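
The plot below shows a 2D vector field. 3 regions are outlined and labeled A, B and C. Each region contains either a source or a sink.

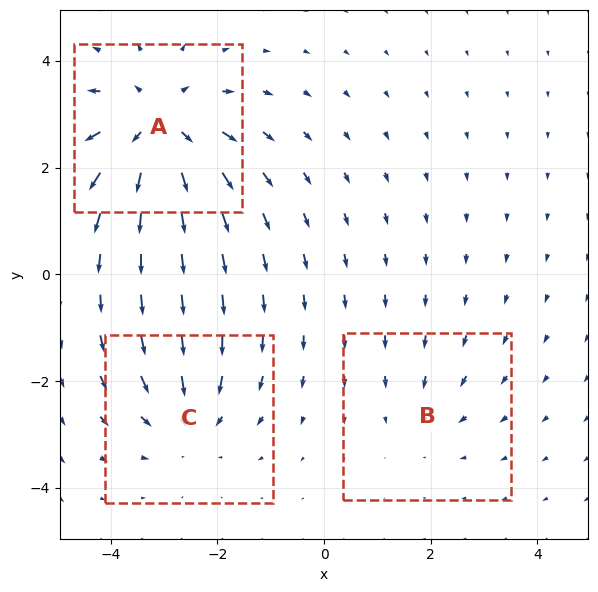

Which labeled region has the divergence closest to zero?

B

Divergence at each region's feature centre — A: about +5, B: about -2, C: about -3. Region B is closest to zero.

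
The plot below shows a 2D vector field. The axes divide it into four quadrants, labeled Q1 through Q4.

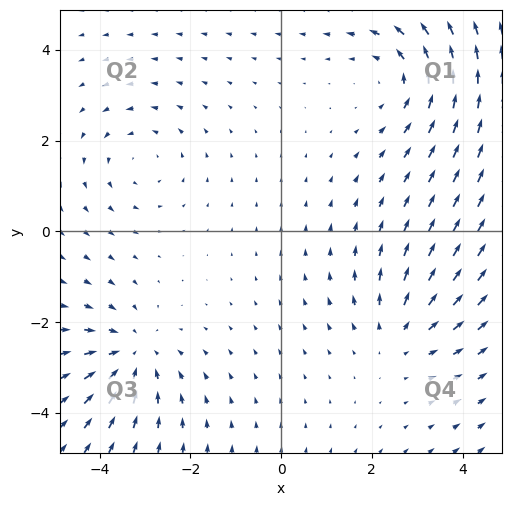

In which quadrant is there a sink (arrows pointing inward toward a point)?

Q3

The sink sits at approximately (-3.3, -2.7), which lies in quadrant Q3. The divergence there is about -4, negative as expected for a sink.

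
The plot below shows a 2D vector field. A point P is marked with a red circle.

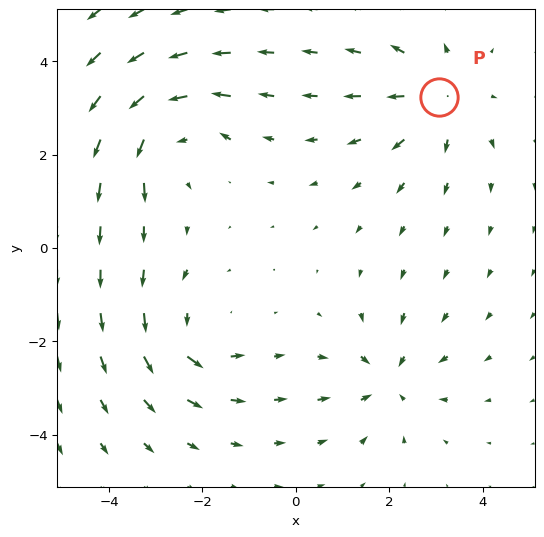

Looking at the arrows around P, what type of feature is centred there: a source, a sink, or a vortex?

At P (3.1, 3.2) the arrows spread outward. Divergence about +4, curl ≈0 — positive divergence with near-zero curl is a source.

source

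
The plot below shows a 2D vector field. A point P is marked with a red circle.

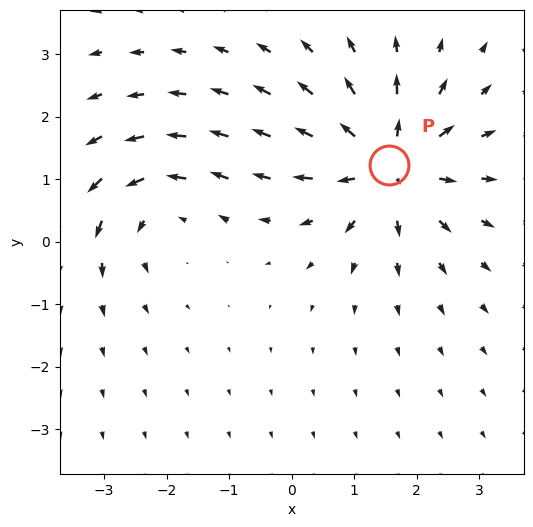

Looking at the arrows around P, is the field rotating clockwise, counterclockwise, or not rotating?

Near P at (1.6, 1.2) the arrows show no circulation. The curl there is ≈0.

not rotating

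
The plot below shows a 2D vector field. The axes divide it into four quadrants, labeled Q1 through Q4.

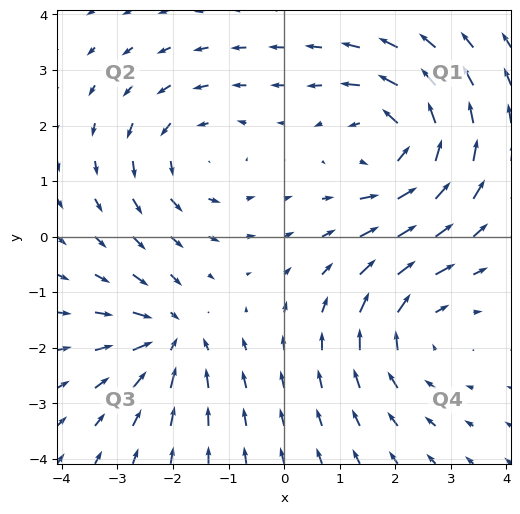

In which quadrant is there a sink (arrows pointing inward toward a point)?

The sink sits at approximately (-2.1, -1.8), which lies in quadrant Q3. The divergence there is about -4, negative as expected for a sink.

Q3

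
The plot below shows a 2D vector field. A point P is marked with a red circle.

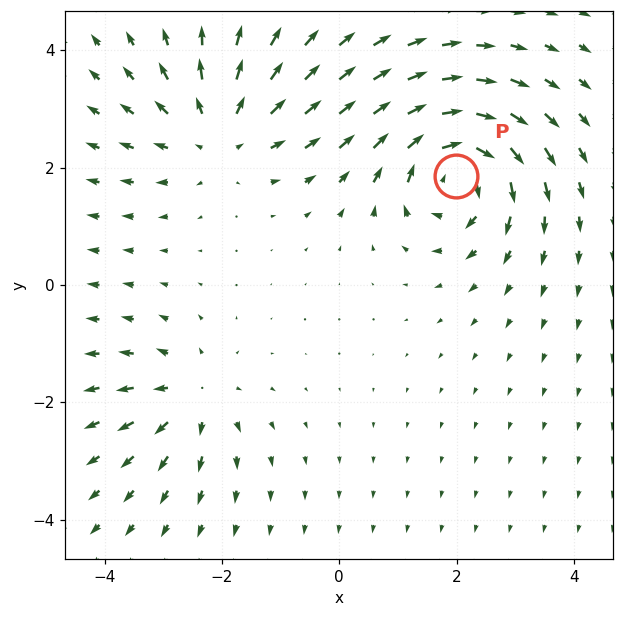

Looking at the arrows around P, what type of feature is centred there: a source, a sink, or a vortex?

At P (2.0, 1.9) the arrows circulate clockwise. Divergence ≈0, curl about -6 — near-zero divergence with nonzero curl is a vortex.

vortex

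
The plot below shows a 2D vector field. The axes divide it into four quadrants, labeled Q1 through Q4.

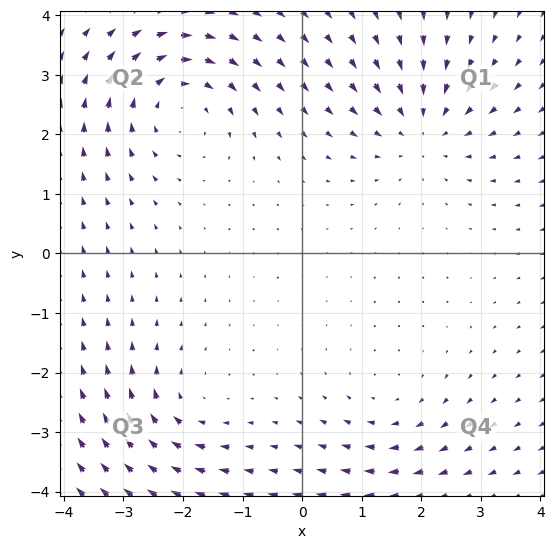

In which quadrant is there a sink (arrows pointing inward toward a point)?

Q1

The sink sits at approximately (2.0, 2.1), which lies in quadrant Q1. The divergence there is about -4, negative as expected for a sink.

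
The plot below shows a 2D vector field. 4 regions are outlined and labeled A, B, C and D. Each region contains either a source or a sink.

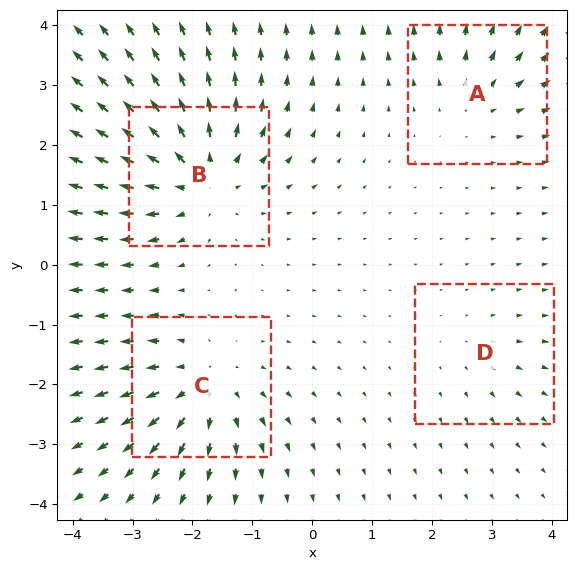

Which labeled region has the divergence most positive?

Divergence at each region's feature centre — A: about +3, B: about +7, C: about +5, D: about +2. Region B is most positive.

B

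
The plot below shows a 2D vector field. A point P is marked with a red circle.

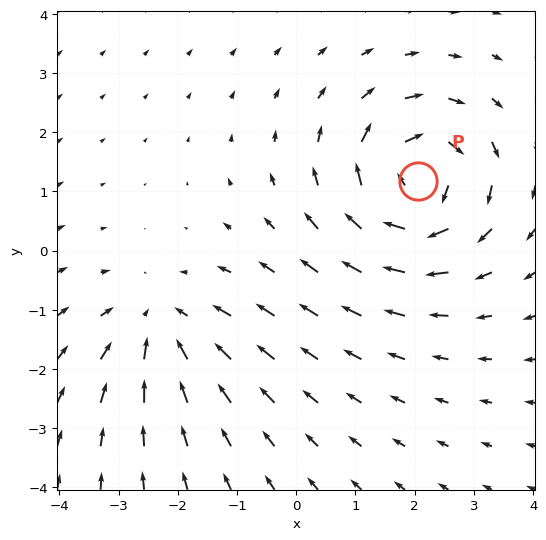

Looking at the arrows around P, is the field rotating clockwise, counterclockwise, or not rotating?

clockwise

Near P at (2.1, 1.2) the arrows circulate clockwise. The curl (z-component) there is about -6; negative curl means clockwise rotation.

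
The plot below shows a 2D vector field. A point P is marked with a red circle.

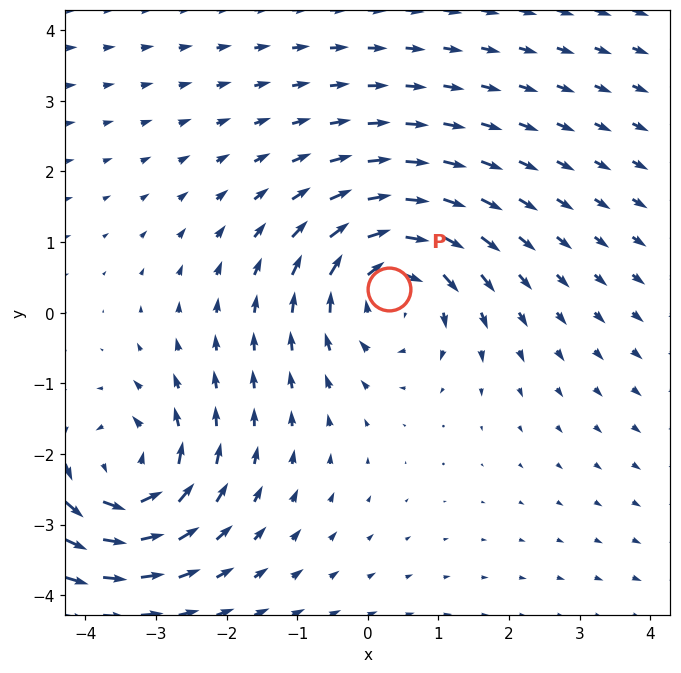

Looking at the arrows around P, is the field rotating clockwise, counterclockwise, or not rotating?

clockwise

Near P at (0.3, 0.3) the arrows circulate clockwise. The curl (z-component) there is about -3; negative curl means clockwise rotation.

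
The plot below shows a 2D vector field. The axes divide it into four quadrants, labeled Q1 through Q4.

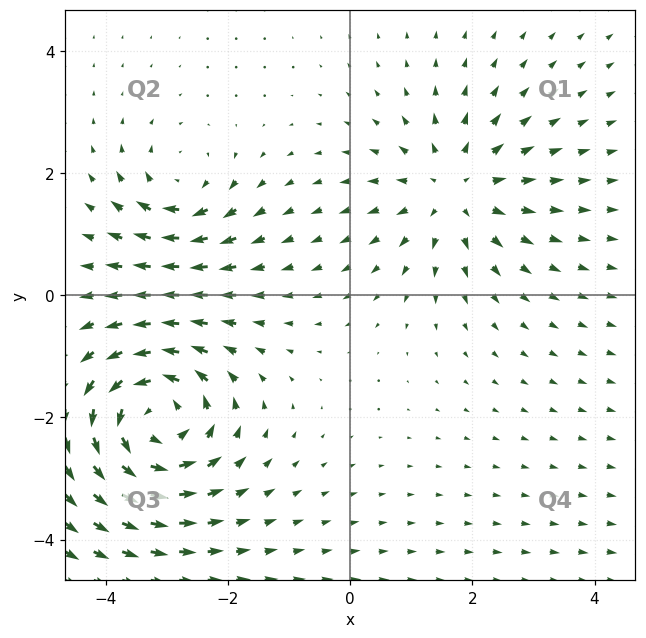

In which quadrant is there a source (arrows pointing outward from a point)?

Q1

The source sits at approximately (1.7, 1.7), which lies in quadrant Q1. The divergence there is about +4, positive as expected for a source.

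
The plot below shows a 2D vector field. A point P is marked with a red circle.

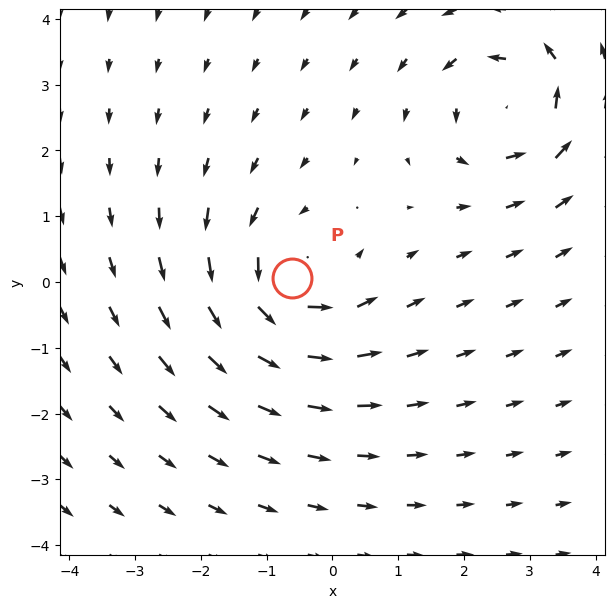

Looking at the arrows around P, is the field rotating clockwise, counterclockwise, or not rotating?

Near P at (-0.6, 0.1) the arrows circulate counterclockwise. The curl (z-component) there is about +5; positive curl means counterclockwise rotation.

counterclockwise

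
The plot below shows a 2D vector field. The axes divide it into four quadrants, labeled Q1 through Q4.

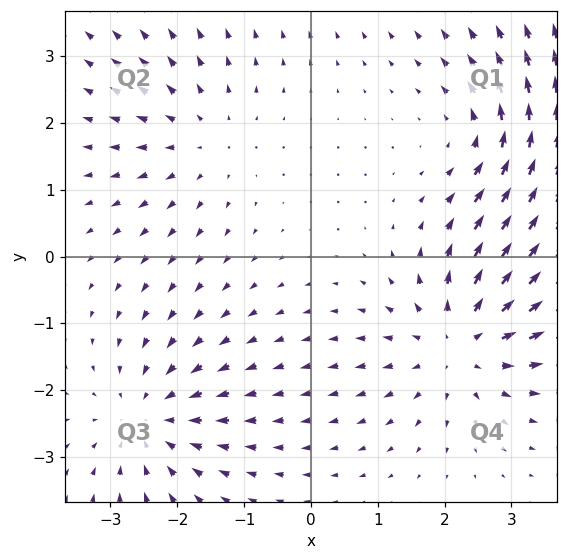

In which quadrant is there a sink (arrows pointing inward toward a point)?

Q3

The sink sits at approximately (-2.4, -2.4), which lies in quadrant Q3. The divergence there is about -4, negative as expected for a sink.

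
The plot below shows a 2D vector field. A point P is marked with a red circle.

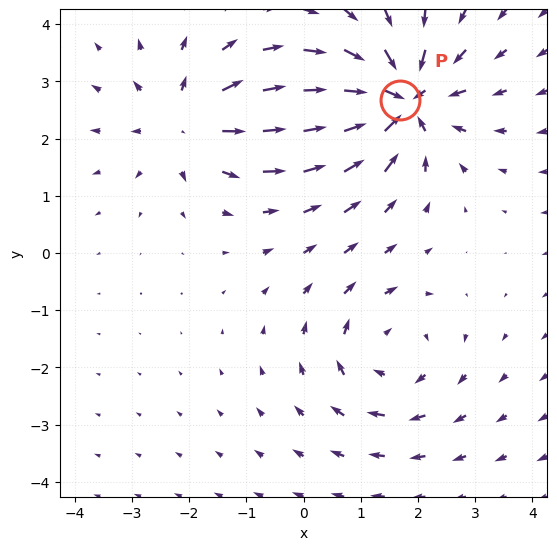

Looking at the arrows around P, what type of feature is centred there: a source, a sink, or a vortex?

At P (1.7, 2.7) the arrows converge inward. Divergence about -5, curl ≈0 — negative divergence with near-zero curl is a sink.

sink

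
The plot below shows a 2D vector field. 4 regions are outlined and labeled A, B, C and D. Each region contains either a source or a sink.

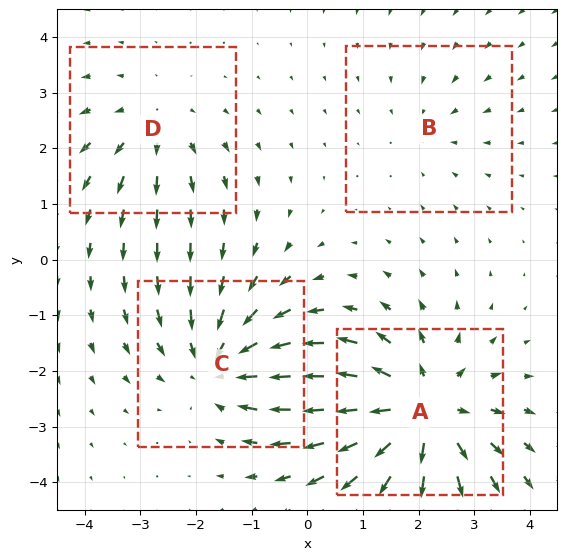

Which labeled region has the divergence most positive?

A

Divergence at each region's feature centre — A: about +6, B: about -2, C: about -4, D: about +3. Region A is most positive.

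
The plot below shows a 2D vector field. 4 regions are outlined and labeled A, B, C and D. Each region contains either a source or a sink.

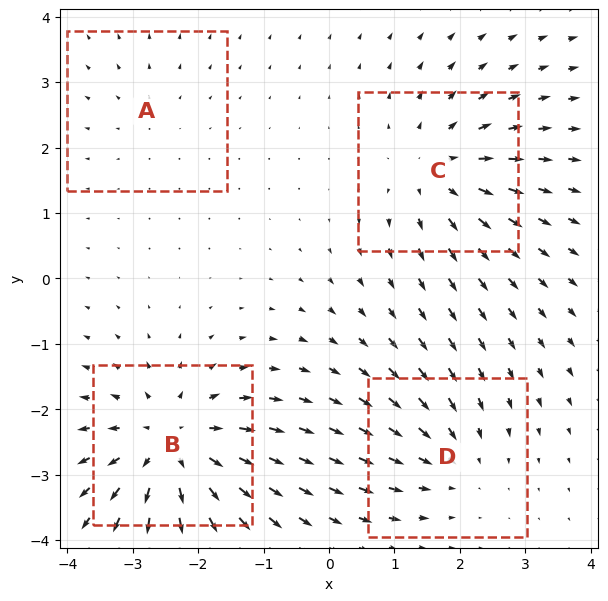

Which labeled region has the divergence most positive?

B

Divergence at each region's feature centre — A: about +2, B: about +7, C: about +5, D: about -3. Region B is most positive.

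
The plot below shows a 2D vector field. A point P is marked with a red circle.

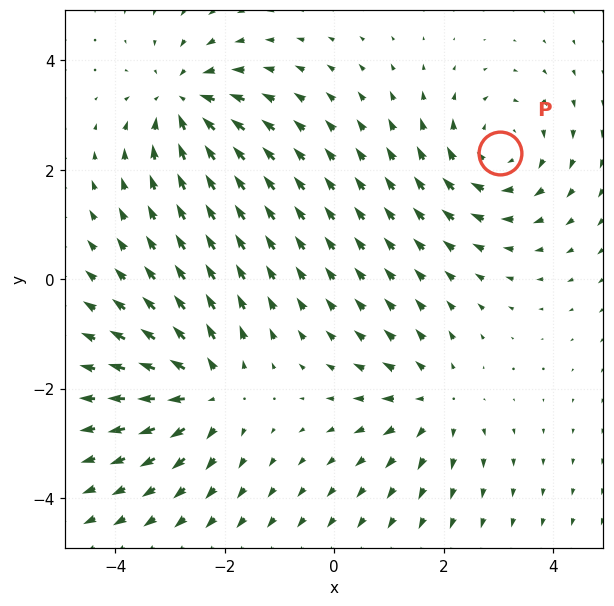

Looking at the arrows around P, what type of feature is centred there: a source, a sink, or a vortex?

vortex

At P (3.0, 2.3) the arrows circulate clockwise. Divergence ≈0, curl about -4 — near-zero divergence with nonzero curl is a vortex.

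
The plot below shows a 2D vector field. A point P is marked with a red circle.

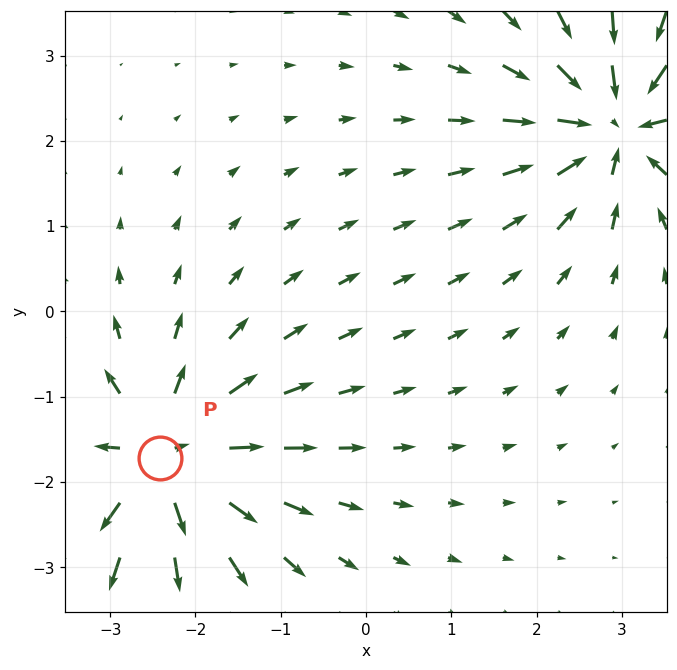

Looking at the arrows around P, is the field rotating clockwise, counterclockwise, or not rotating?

Near P at (-2.4, -1.7) the arrows show no circulation. The curl there is ≈0.

not rotating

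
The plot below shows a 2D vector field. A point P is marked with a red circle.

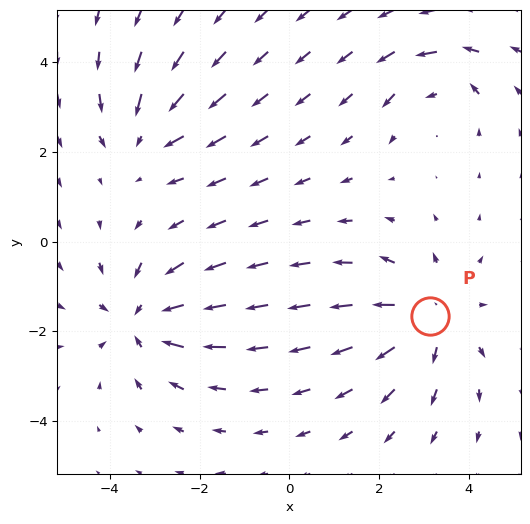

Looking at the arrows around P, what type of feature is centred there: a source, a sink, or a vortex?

At P (3.1, -1.7) the arrows spread outward. Divergence about +4, curl ≈0 — positive divergence with near-zero curl is a source.

source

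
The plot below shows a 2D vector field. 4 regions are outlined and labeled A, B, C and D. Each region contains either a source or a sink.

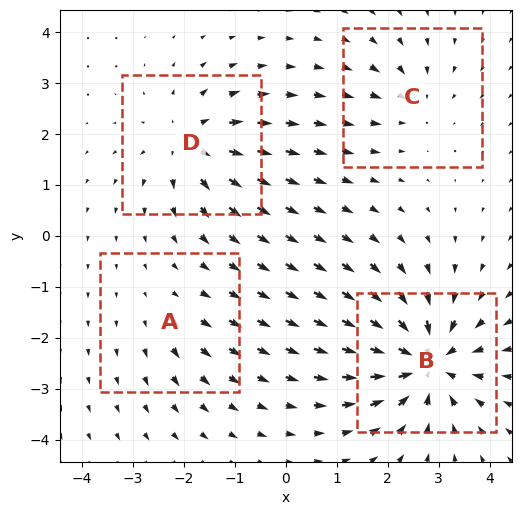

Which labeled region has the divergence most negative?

Divergence at each region's feature centre — A: about +2, B: about -8, C: about -3, D: about +5. Region B is most negative.

B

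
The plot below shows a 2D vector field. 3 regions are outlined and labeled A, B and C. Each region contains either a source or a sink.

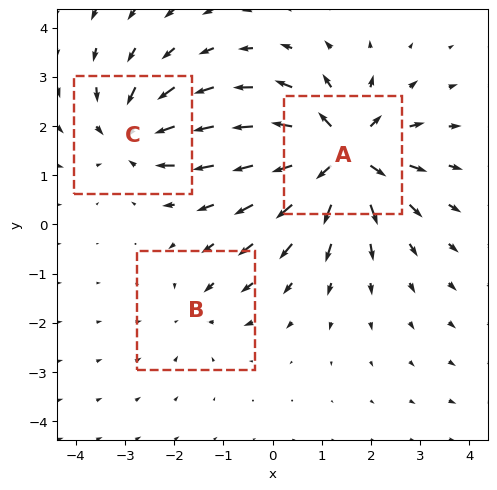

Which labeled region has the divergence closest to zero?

Divergence at each region's feature centre — A: about +6, B: about -2, C: about -4. Region B is closest to zero.

B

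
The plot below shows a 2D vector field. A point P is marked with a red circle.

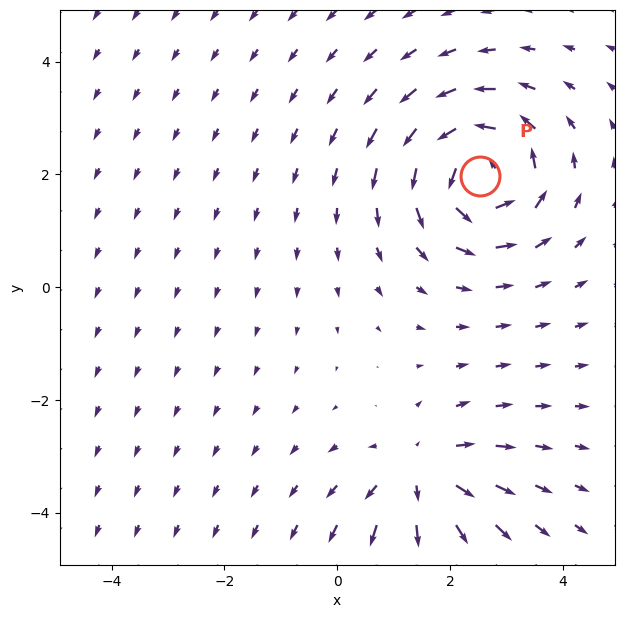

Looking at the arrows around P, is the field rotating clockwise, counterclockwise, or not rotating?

counterclockwise

Near P at (2.5, 2.0) the arrows circulate counterclockwise. The curl (z-component) there is about +5; positive curl means counterclockwise rotation.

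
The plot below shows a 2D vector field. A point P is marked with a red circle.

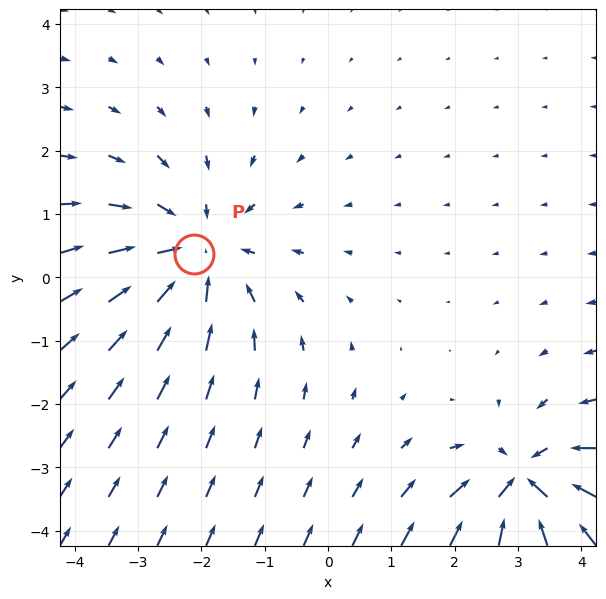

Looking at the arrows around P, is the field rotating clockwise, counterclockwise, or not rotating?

Near P at (-2.1, 0.4) the arrows show no circulation. The curl there is ≈0.

not rotating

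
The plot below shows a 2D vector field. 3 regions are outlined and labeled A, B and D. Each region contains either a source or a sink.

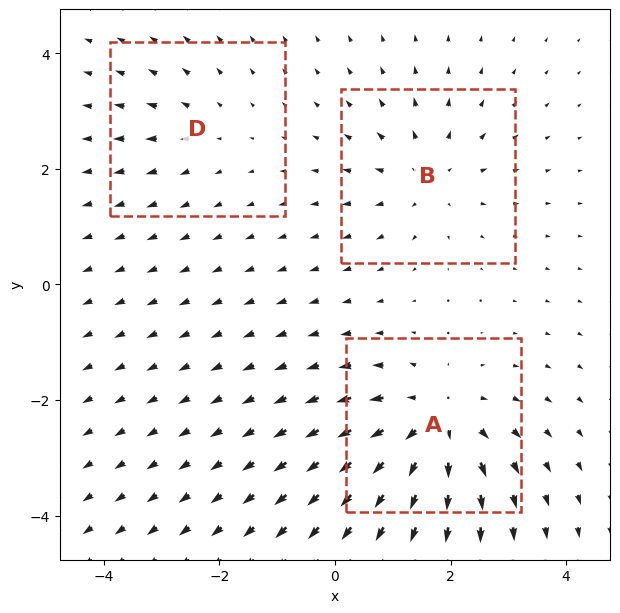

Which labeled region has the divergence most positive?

Divergence at each region's feature centre — A: about +5, B: about +3, D: about +2. Region A is most positive.

A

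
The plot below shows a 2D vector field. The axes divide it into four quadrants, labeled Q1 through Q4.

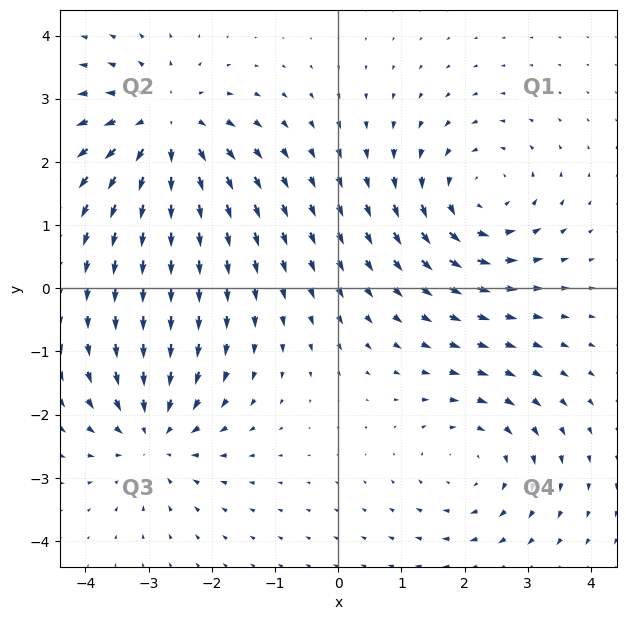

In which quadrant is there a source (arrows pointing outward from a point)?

Q2

The source sits at approximately (-2.7, 2.5), which lies in quadrant Q2. The divergence there is about +4, positive as expected for a source.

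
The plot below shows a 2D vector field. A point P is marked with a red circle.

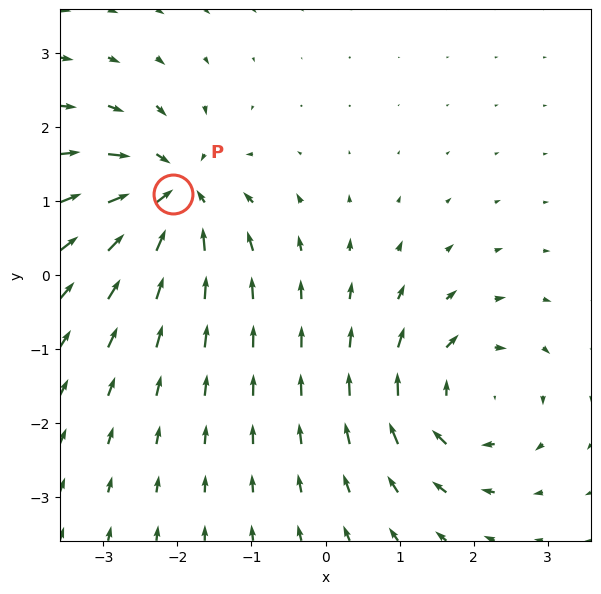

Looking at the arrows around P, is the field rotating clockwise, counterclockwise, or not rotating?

Near P at (-2.1, 1.1) the arrows show no circulation. The curl there is ≈0.

not rotating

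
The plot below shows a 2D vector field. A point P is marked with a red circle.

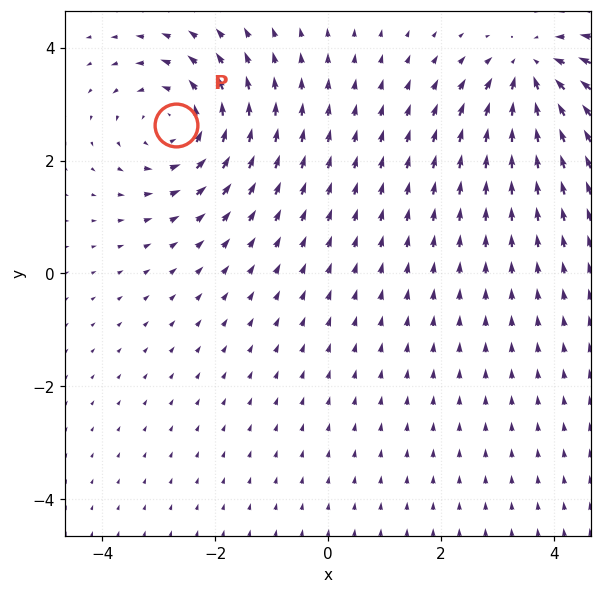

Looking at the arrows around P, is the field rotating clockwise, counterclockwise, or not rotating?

Near P at (-2.7, 2.6) the arrows circulate counterclockwise. The curl (z-component) there is about +5; positive curl means counterclockwise rotation.

counterclockwise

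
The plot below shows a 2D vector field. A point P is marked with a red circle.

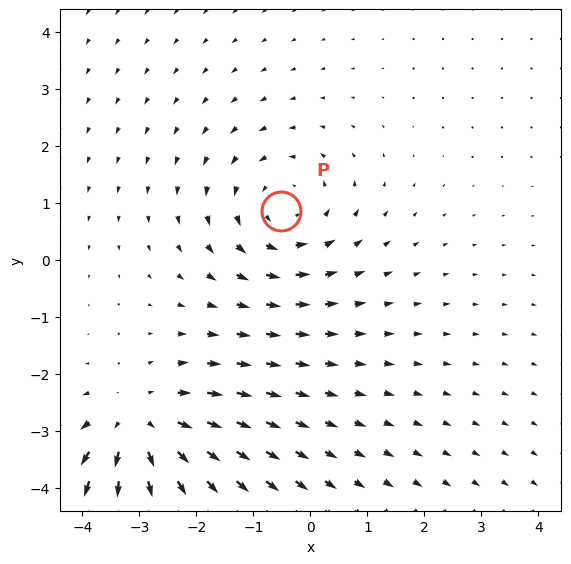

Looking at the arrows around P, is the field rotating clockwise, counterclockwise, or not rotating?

counterclockwise

Near P at (-0.5, 0.9) the arrows circulate counterclockwise. The curl (z-component) there is about +3; positive curl means counterclockwise rotation.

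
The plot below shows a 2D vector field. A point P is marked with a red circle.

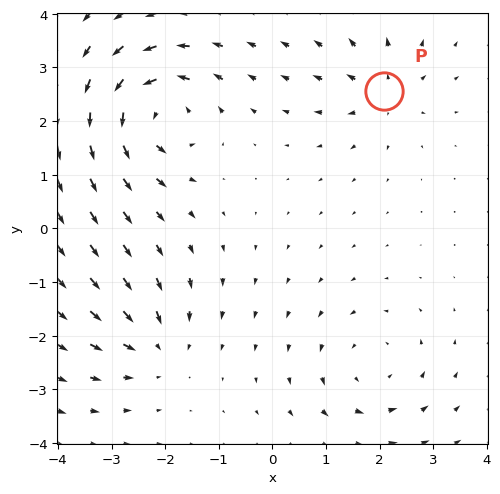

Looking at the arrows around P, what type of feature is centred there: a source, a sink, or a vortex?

source

At P (2.1, 2.6) the arrows spread outward. Divergence about +4, curl ≈0 — positive divergence with near-zero curl is a source.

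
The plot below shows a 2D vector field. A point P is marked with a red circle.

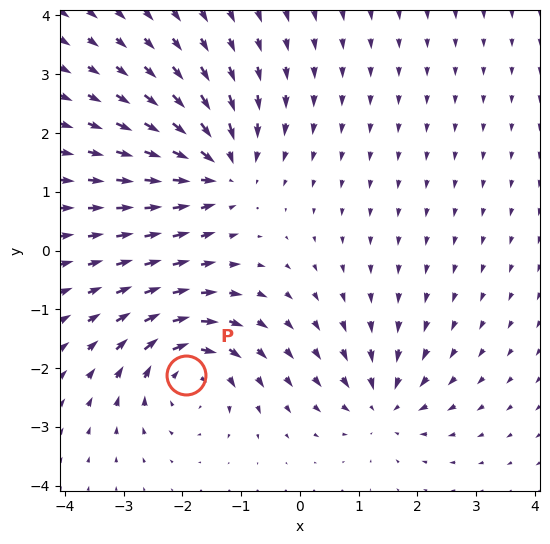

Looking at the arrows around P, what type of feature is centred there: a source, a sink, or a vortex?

vortex

At P (-1.9, -2.1) the arrows circulate clockwise. Divergence ≈0, curl about -6 — near-zero divergence with nonzero curl is a vortex.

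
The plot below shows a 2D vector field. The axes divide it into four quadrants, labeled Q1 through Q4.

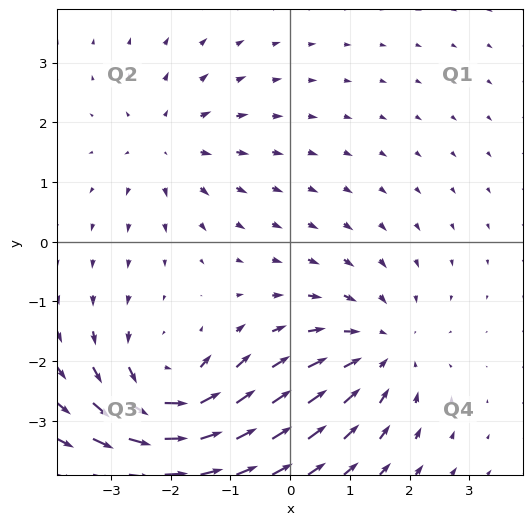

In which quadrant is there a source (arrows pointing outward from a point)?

Q2

The source sits at approximately (-2.1, 1.6), which lies in quadrant Q2. The divergence there is about +3, positive as expected for a source.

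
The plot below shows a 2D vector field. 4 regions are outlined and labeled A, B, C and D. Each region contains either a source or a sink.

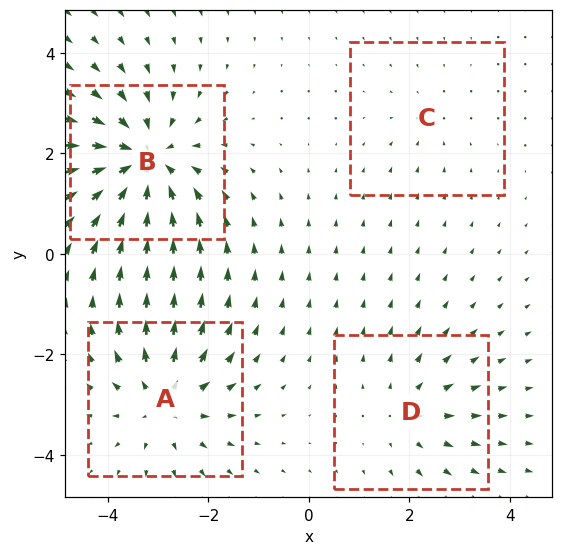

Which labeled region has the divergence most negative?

Divergence at each region's feature centre — A: about +5, B: about -7, C: about -2, D: about +3. Region B is most negative.

B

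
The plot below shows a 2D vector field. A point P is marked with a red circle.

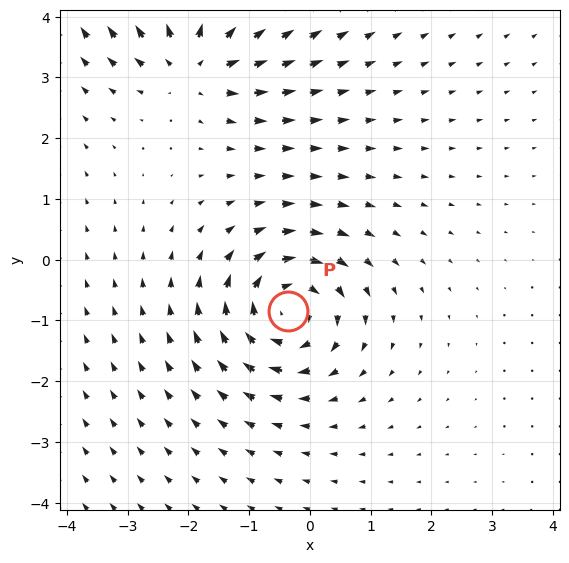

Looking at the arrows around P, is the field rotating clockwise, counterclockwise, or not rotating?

clockwise

Near P at (-0.4, -0.8) the arrows circulate clockwise. The curl (z-component) there is about -4; negative curl means clockwise rotation.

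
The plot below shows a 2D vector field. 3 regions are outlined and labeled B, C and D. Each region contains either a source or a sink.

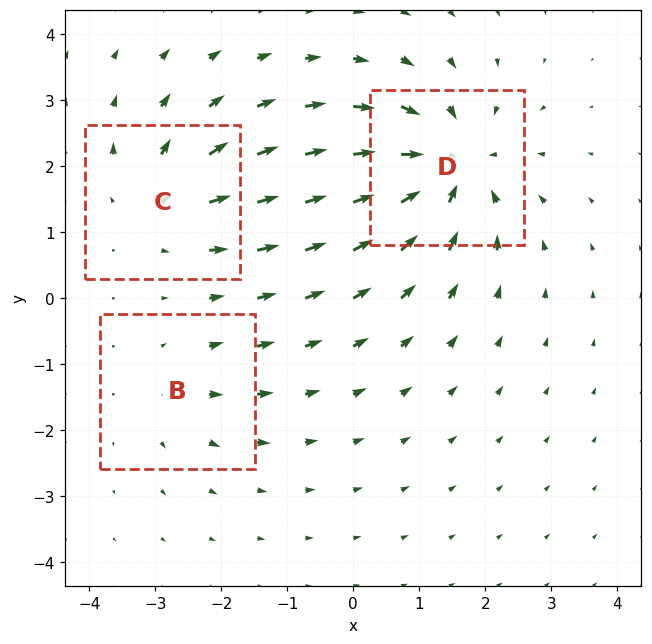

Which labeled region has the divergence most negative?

Divergence at each region's feature centre — B: about +2, C: about +3, D: about -5. Region D is most negative.

D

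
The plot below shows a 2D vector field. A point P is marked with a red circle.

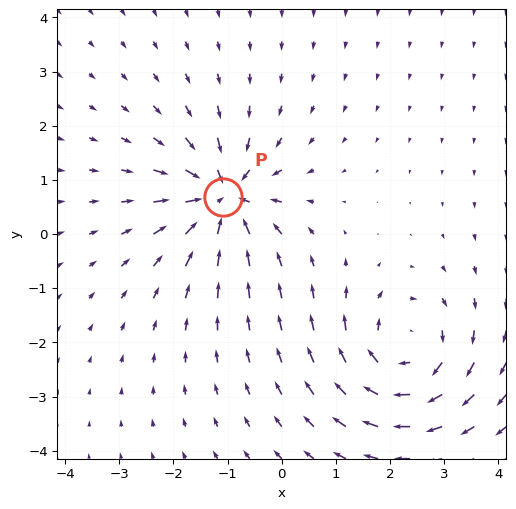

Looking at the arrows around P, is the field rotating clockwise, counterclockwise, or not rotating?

Near P at (-1.1, 0.7) the arrows show no circulation. The curl there is ≈0.

not rotating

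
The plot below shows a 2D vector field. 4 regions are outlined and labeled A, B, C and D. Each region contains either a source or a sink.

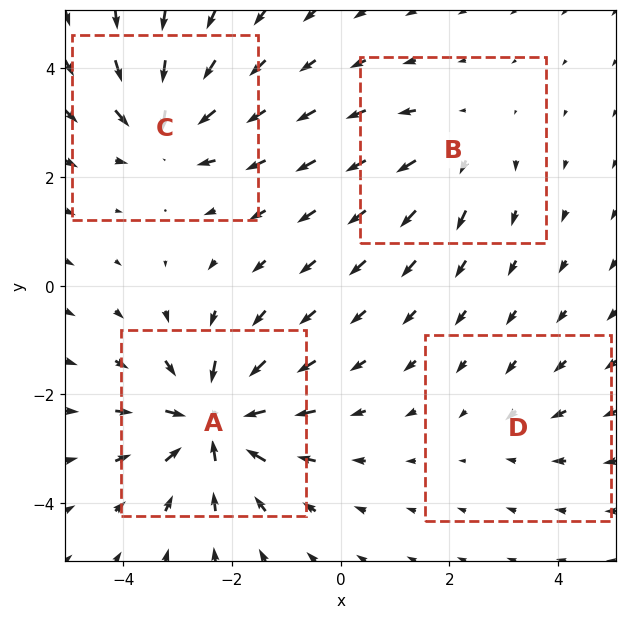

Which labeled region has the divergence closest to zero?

D

Divergence at each region's feature centre — A: about -7, B: about +3, C: about -5, D: about -2. Region D is closest to zero.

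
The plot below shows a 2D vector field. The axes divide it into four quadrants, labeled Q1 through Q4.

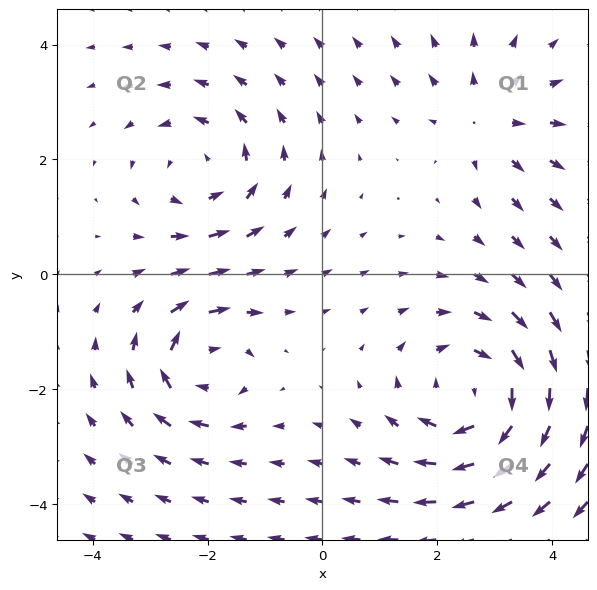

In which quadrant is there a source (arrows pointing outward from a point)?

Q1

The source sits at approximately (2.9, 2.7), which lies in quadrant Q1. The divergence there is about +3, positive as expected for a source.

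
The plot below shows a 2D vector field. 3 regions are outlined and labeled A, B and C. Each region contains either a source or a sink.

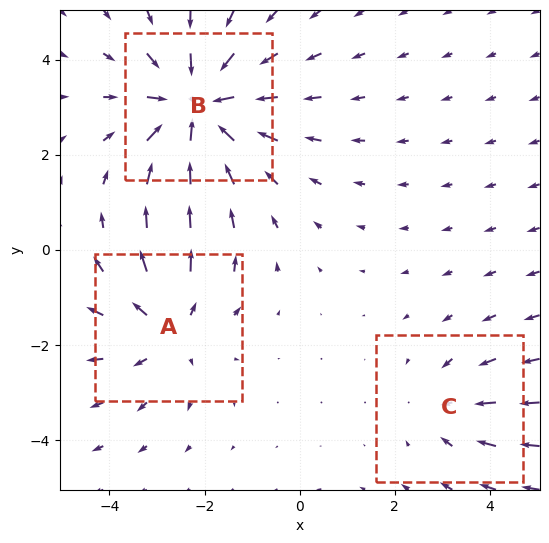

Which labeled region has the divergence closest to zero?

Divergence at each region's feature centre — A: about +3, B: about -5, C: about -2. Region C is closest to zero.

C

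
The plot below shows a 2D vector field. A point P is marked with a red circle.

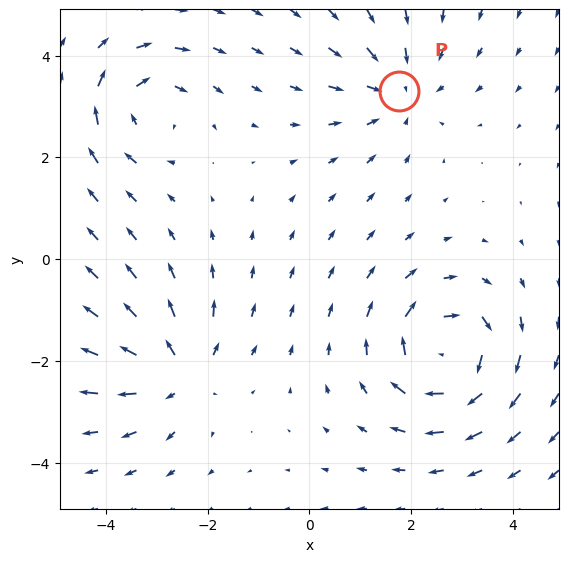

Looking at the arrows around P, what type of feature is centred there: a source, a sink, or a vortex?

sink

At P (1.8, 3.3) the arrows converge inward. Divergence about -3, curl ≈0 — negative divergence with near-zero curl is a sink.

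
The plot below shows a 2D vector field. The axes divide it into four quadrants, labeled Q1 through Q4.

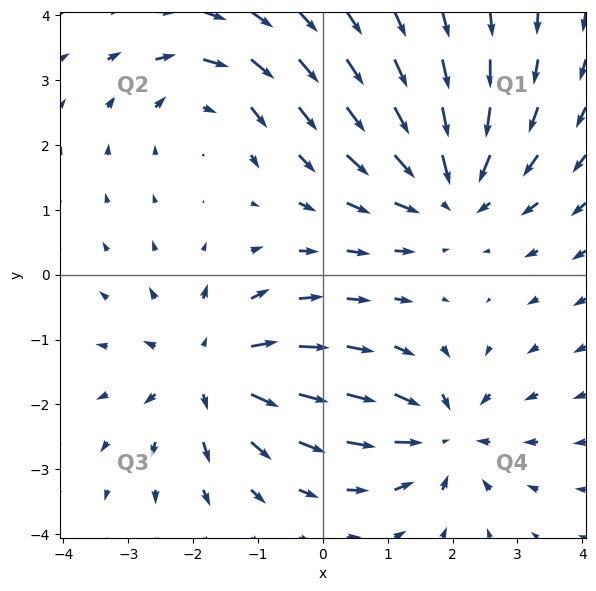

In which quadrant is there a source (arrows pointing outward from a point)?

The source sits at approximately (-1.7, -1.5), which lies in quadrant Q3. The divergence there is about +4, positive as expected for a source.

Q3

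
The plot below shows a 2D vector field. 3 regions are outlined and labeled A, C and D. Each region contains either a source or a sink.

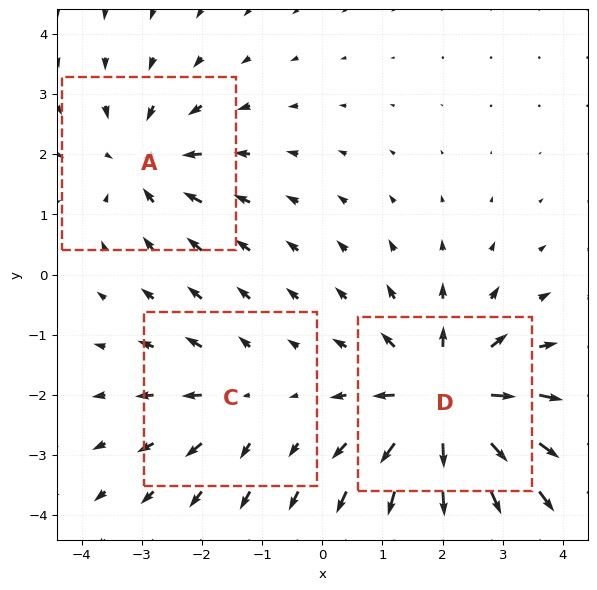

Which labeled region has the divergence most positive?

Divergence at each region's feature centre — A: about -3, C: about +2, D: about +6. Region D is most positive.

D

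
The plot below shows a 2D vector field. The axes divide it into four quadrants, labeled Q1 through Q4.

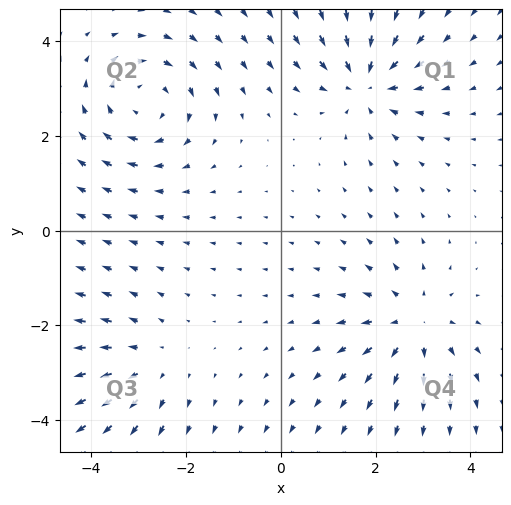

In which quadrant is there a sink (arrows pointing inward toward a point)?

Q1

The sink sits at approximately (1.8, 3.1), which lies in quadrant Q1. The divergence there is about -5, negative as expected for a sink.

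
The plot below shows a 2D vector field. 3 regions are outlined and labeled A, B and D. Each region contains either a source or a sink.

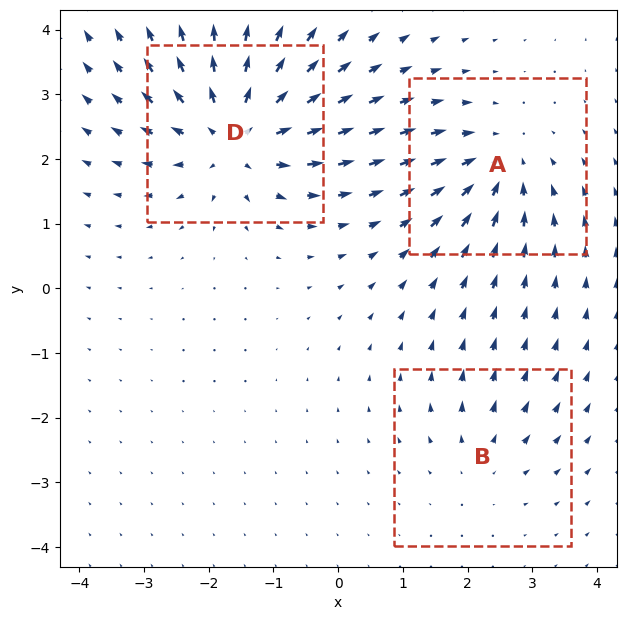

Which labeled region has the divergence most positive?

Divergence at each region's feature centre — A: about -4, B: about +2, D: about +5. Region D is most positive.

D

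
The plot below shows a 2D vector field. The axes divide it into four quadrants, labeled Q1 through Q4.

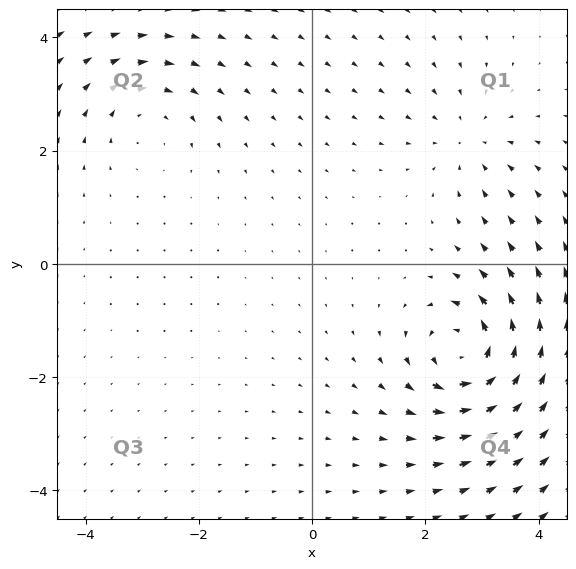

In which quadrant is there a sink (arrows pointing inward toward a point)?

The sink sits at approximately (2.8, 2.2), which lies in quadrant Q1. The divergence there is about -3, negative as expected for a sink.

Q1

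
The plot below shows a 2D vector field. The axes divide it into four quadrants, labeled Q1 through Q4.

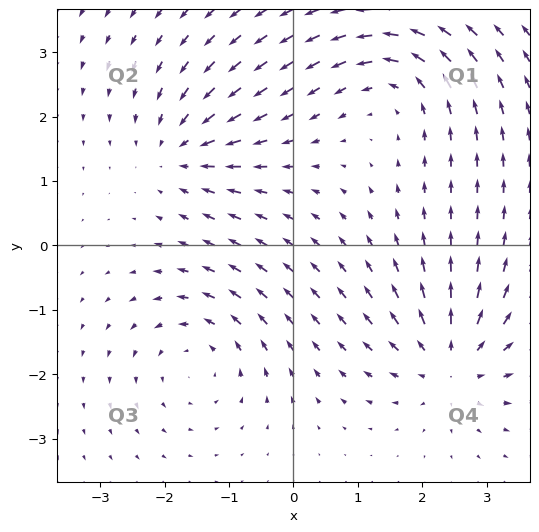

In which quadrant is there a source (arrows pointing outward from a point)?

Q4

The source sits at approximately (2.4, -1.8), which lies in quadrant Q4. The divergence there is about +6, positive as expected for a source.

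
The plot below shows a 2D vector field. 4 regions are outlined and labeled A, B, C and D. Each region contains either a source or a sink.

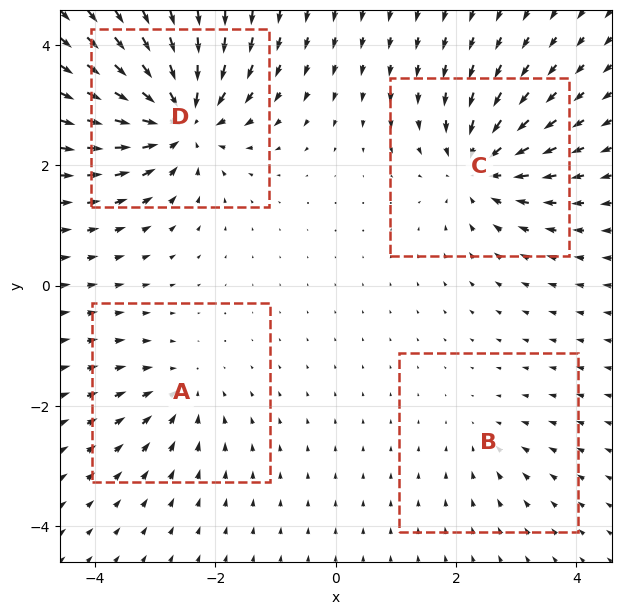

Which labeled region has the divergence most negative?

D

Divergence at each region's feature centre — A: about -4, B: about -2, C: about -6, D: about -9. Region D is most negative.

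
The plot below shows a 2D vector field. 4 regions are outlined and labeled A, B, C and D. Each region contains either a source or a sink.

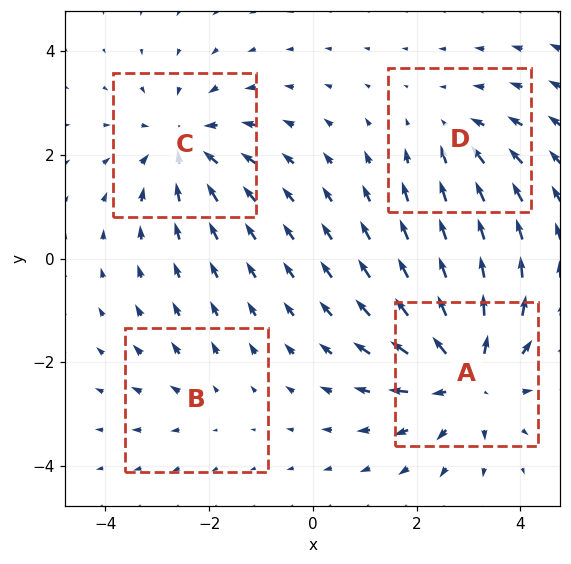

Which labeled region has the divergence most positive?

Divergence at each region's feature centre — A: about +6, B: about +2, C: about -4, D: about -3. Region A is most positive.

A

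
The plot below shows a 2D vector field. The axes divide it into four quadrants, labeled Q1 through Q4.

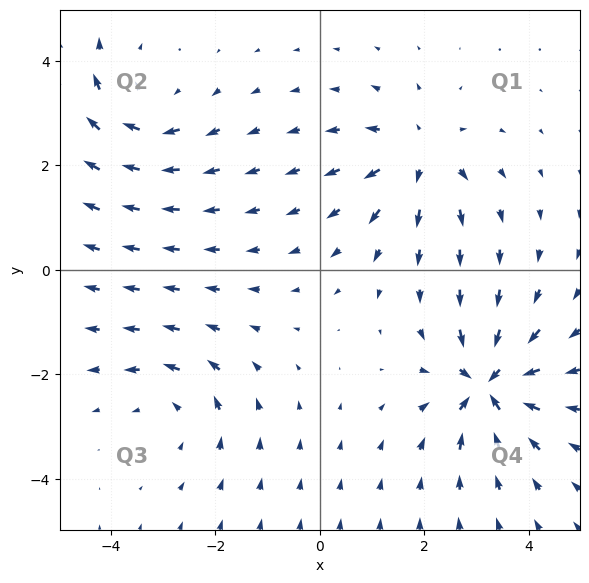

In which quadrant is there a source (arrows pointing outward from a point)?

Q1

The source sits at approximately (1.9, 2.2), which lies in quadrant Q1. The divergence there is about +4, positive as expected for a source.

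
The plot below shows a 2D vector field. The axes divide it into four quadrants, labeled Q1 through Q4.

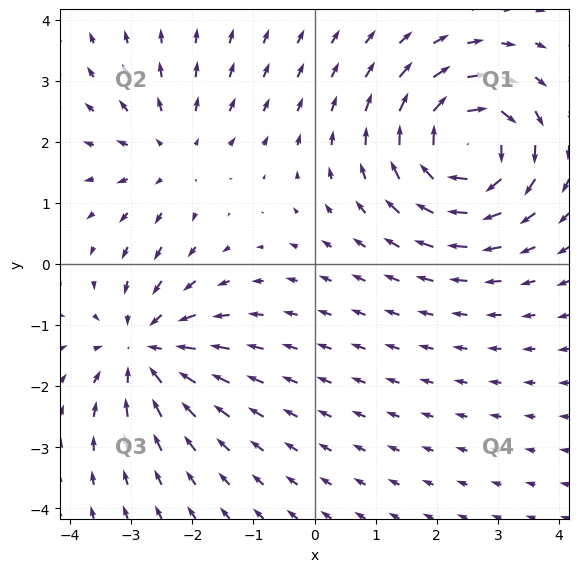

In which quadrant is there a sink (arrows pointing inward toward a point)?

Q3

The sink sits at approximately (-2.8, -1.4), which lies in quadrant Q3. The divergence there is about -4, negative as expected for a sink.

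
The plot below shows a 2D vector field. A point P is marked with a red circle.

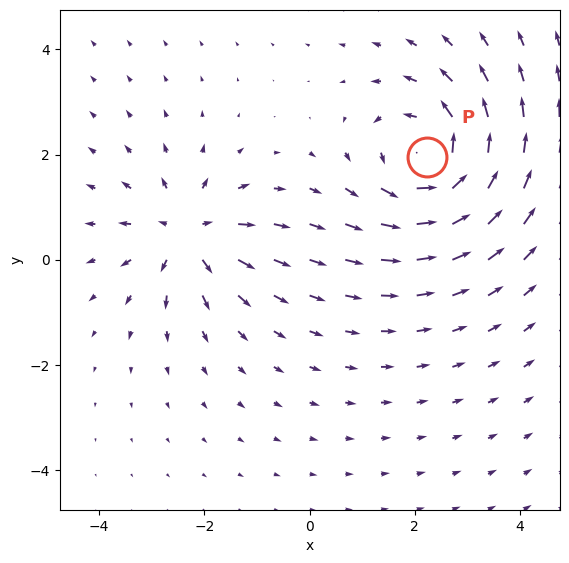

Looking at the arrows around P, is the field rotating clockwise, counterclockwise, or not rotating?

Near P at (2.2, 1.9) the arrows circulate counterclockwise. The curl (z-component) there is about +4; positive curl means counterclockwise rotation.

counterclockwise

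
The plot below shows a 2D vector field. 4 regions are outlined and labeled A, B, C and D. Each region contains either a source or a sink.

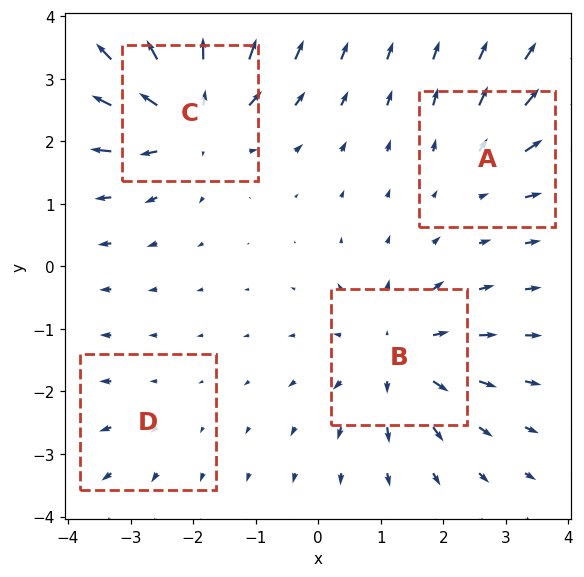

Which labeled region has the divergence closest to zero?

Divergence at each region's feature centre — A: about +3, B: about +6, C: about +8, D: about +2. Region D is closest to zero.

D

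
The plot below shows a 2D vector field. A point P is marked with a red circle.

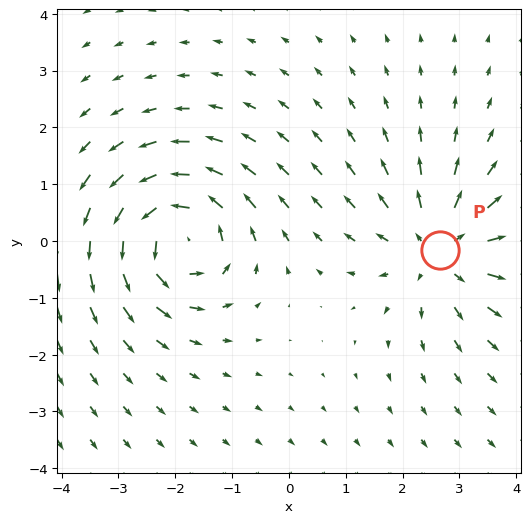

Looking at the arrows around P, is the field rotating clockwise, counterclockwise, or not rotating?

Near P at (2.7, -0.2) the arrows show no circulation. The curl there is ≈0.

not rotating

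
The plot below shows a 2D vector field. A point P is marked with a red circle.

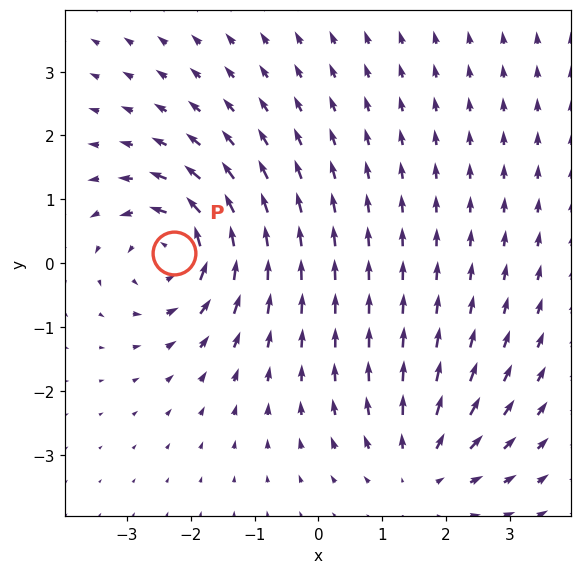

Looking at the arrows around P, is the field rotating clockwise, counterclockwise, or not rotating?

Near P at (-2.3, 0.2) the arrows circulate counterclockwise. The curl (z-component) there is about +6; positive curl means counterclockwise rotation.

counterclockwise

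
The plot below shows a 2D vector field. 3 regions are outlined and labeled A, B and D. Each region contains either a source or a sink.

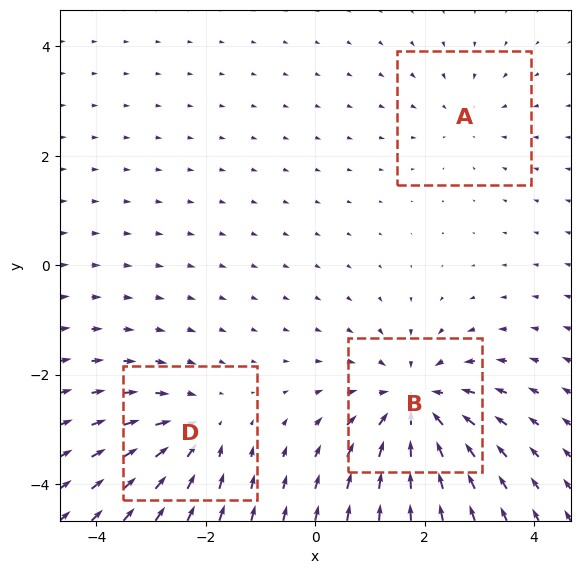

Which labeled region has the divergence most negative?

Divergence at each region's feature centre — A: about -2, B: about -4, D: about -3. Region B is most negative.

B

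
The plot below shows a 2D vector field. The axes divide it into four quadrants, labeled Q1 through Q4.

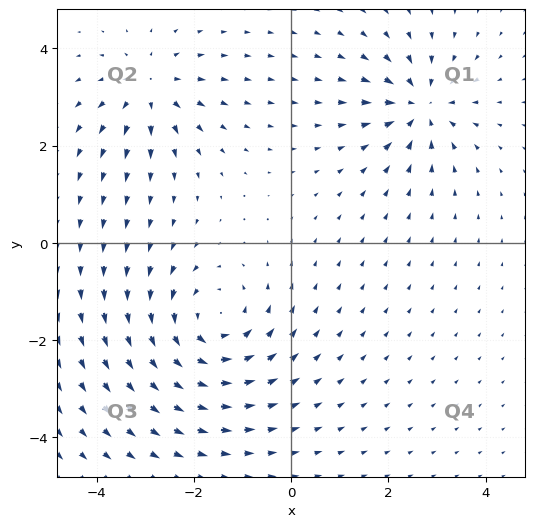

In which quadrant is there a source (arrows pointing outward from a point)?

The source sits at approximately (-2.9, 3.2), which lies in quadrant Q2. The divergence there is about +3, positive as expected for a source.

Q2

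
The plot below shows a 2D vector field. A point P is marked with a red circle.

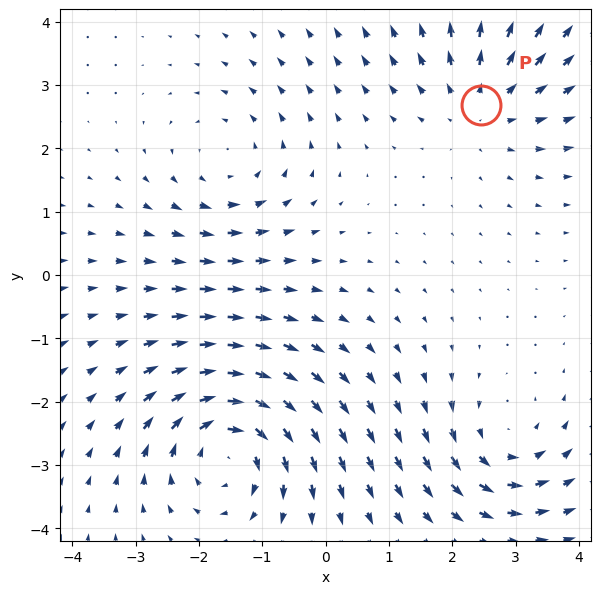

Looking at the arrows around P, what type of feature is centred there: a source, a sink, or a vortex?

source

At P (2.5, 2.7) the arrows spread outward. Divergence about +3, curl ≈0 — positive divergence with near-zero curl is a source.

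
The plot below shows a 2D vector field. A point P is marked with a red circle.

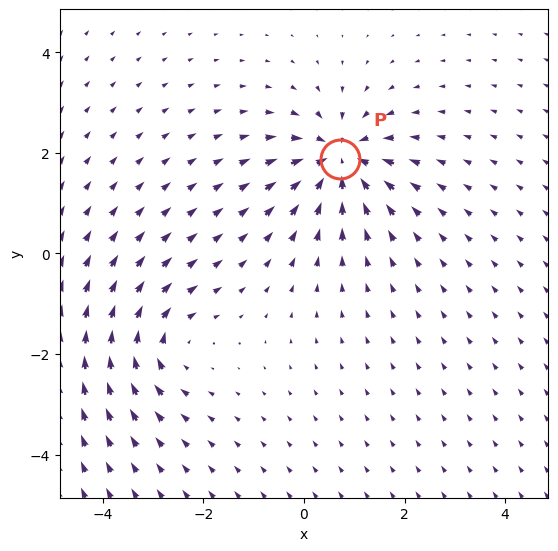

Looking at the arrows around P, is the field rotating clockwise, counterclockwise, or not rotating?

not rotating

Near P at (0.7, 1.9) the arrows show no circulation. The curl there is ≈0.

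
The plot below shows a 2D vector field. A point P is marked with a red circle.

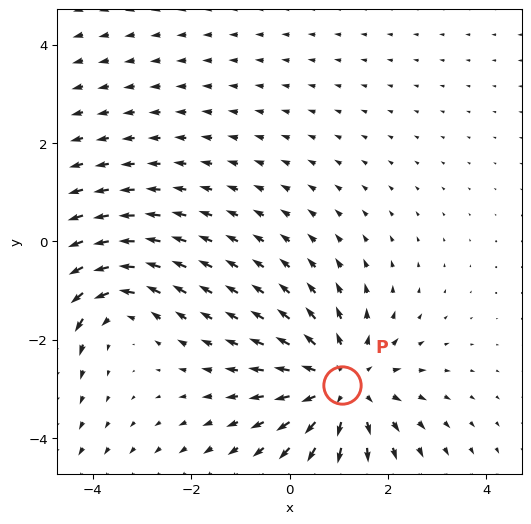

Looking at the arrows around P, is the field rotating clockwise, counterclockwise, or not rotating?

Near P at (1.1, -2.9) the arrows show no circulation. The curl there is ≈0.

not rotating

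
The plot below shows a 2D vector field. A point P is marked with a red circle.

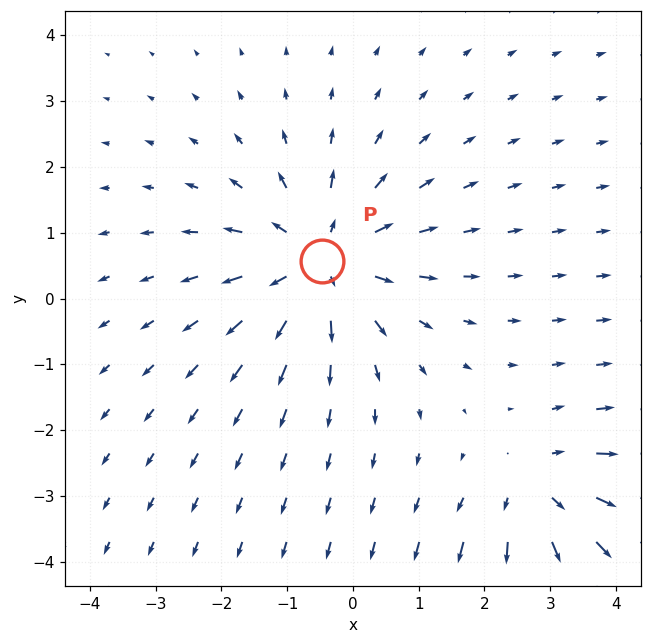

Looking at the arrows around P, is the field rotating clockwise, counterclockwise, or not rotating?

not rotating

Near P at (-0.5, 0.6) the arrows show no circulation. The curl there is ≈0.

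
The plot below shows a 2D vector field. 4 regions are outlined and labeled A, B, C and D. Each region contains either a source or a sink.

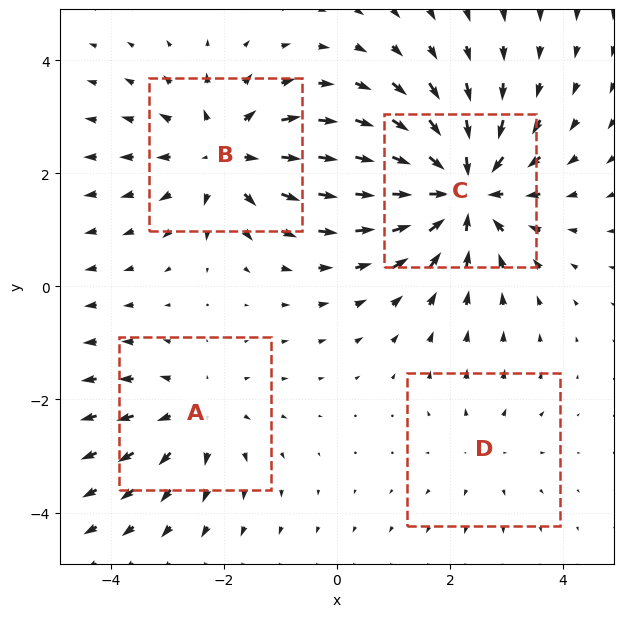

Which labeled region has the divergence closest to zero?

Divergence at each region's feature centre — A: about +3, B: about +5, C: about -6, D: about +2. Region D is closest to zero.

D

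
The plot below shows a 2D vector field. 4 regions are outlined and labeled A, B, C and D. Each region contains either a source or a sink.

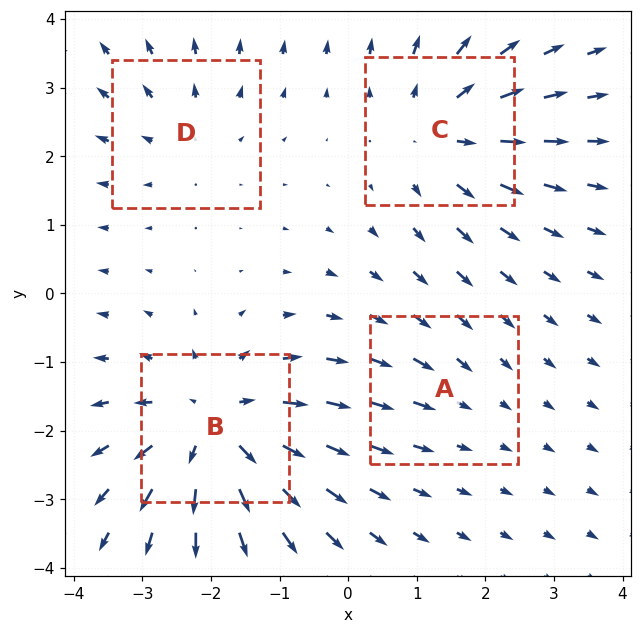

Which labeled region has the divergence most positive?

B

Divergence at each region's feature centre — A: about -2, B: about +6, C: about +4, D: about +3. Region B is most positive.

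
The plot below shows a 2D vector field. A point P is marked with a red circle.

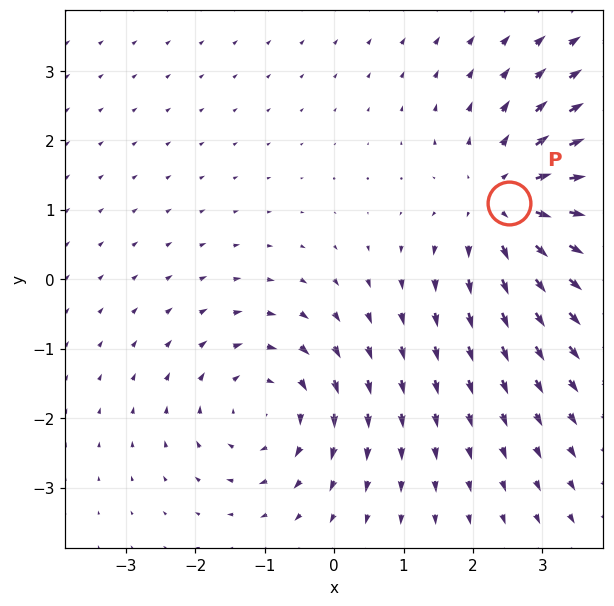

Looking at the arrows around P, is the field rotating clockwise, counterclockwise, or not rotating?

Near P at (2.5, 1.1) the arrows show no circulation. The curl there is ≈0.

not rotating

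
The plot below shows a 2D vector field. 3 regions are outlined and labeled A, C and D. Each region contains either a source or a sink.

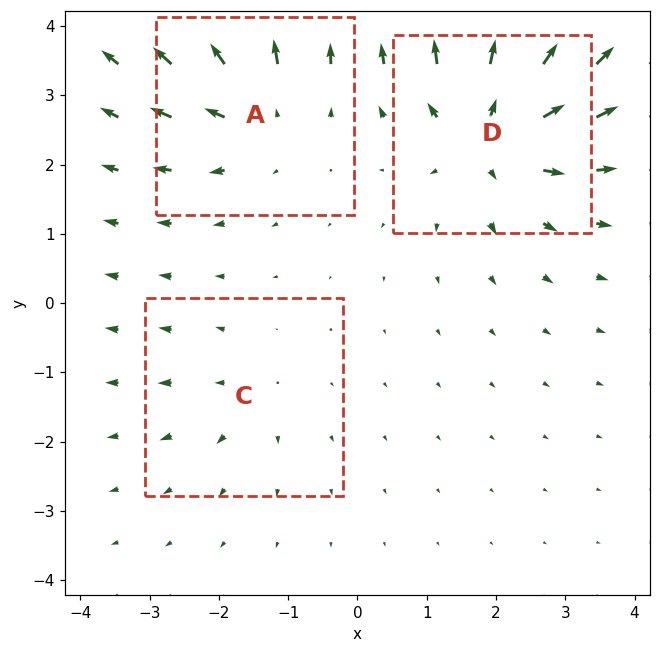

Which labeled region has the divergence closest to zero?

Divergence at each region's feature centre — A: about +4, C: about +2, D: about +6. Region C is closest to zero.

C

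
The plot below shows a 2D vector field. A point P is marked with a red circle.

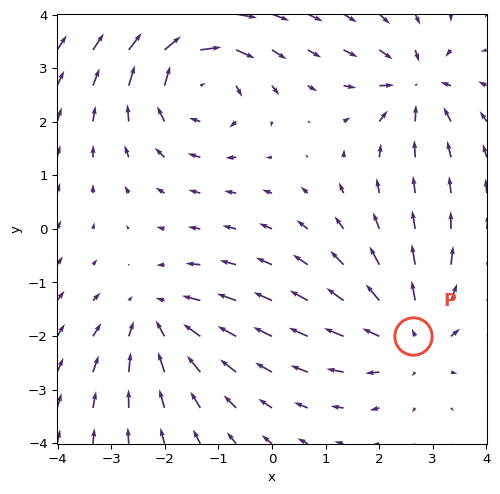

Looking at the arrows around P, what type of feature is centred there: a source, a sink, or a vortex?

source

At P (2.6, -2.0) the arrows spread outward. Divergence about +3, curl ≈0 — positive divergence with near-zero curl is a source.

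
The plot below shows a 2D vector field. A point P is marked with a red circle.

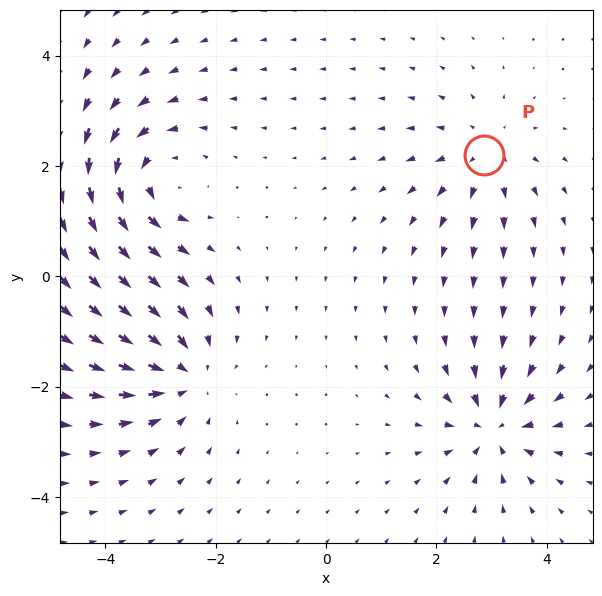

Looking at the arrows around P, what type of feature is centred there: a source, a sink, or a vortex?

At P (2.9, 2.2) the arrows spread outward. Divergence about +4, curl ≈0 — positive divergence with near-zero curl is a source.

source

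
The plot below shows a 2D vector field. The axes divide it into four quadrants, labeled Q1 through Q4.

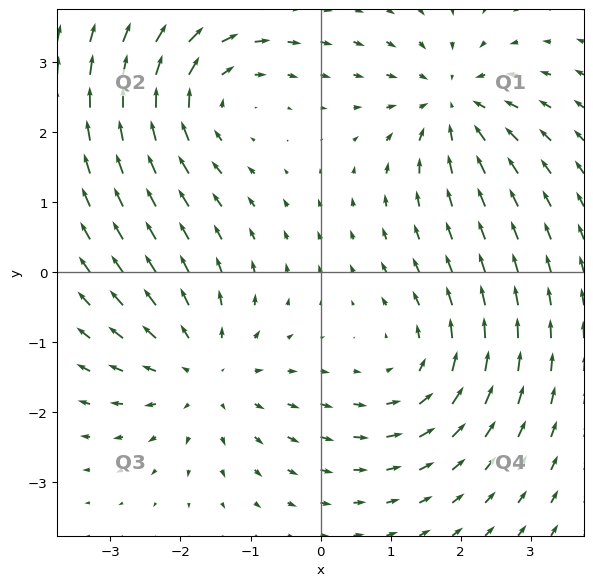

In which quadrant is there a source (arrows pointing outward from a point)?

Q3

The source sits at approximately (-1.7, -1.4), which lies in quadrant Q3. The divergence there is about +3, positive as expected for a source.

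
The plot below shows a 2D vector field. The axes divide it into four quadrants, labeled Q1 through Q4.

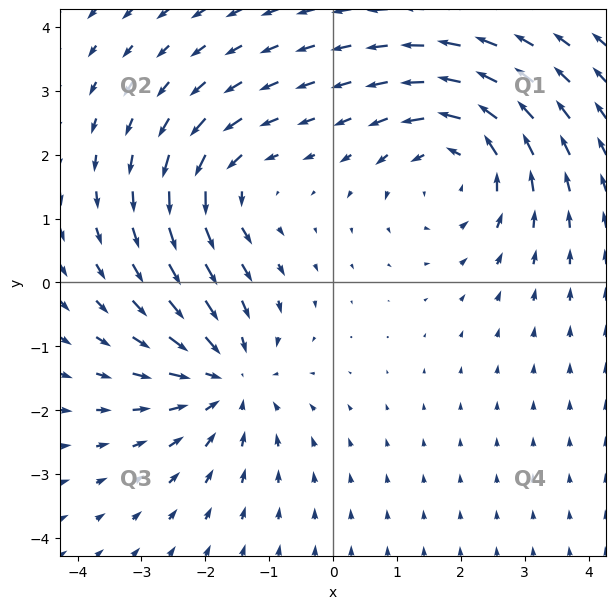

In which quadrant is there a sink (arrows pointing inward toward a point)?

The sink sits at approximately (-1.7, -1.5), which lies in quadrant Q3. The divergence there is about -4, negative as expected for a sink.

Q3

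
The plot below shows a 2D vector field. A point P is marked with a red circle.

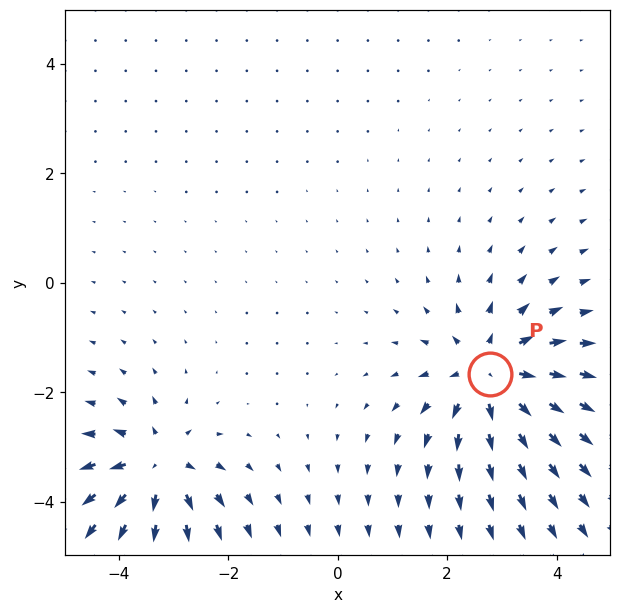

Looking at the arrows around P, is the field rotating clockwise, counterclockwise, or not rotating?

not rotating

Near P at (2.8, -1.7) the arrows show no circulation. The curl there is ≈0.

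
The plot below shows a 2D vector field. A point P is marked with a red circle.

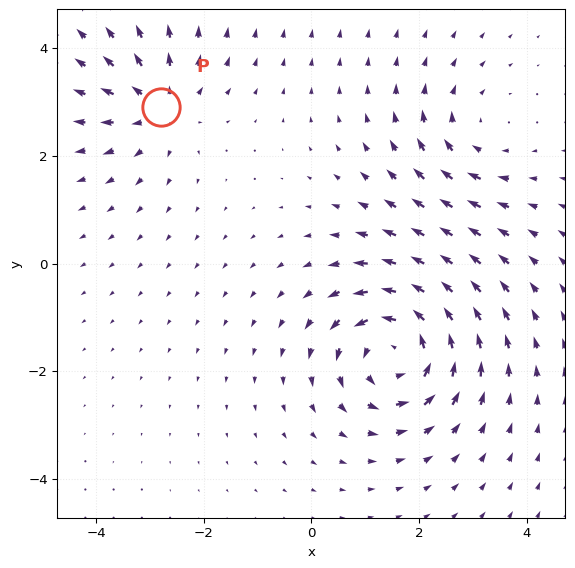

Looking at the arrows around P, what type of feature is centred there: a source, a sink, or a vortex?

At P (-2.8, 2.9) the arrows spread outward. Divergence about +3, curl ≈0 — positive divergence with near-zero curl is a source.

source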